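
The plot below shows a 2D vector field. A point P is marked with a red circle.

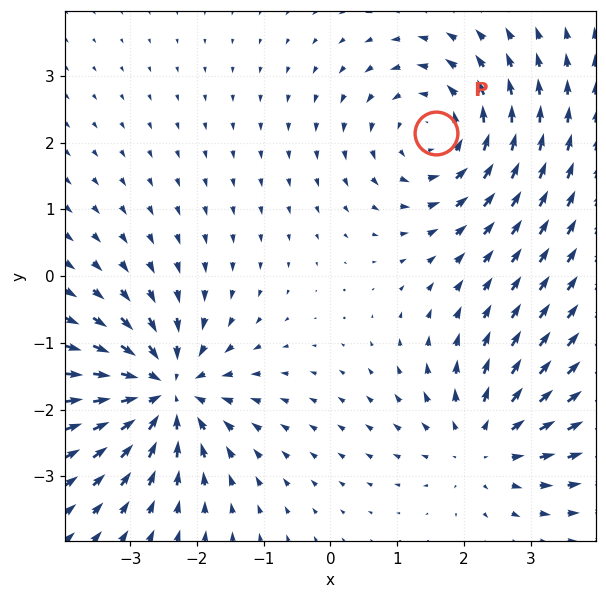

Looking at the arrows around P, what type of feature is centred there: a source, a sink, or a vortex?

vortex

At P (1.6, 2.1) the arrows circulate counterclockwise. Divergence ≈0, curl about +4 — near-zero divergence with nonzero curl is a vortex.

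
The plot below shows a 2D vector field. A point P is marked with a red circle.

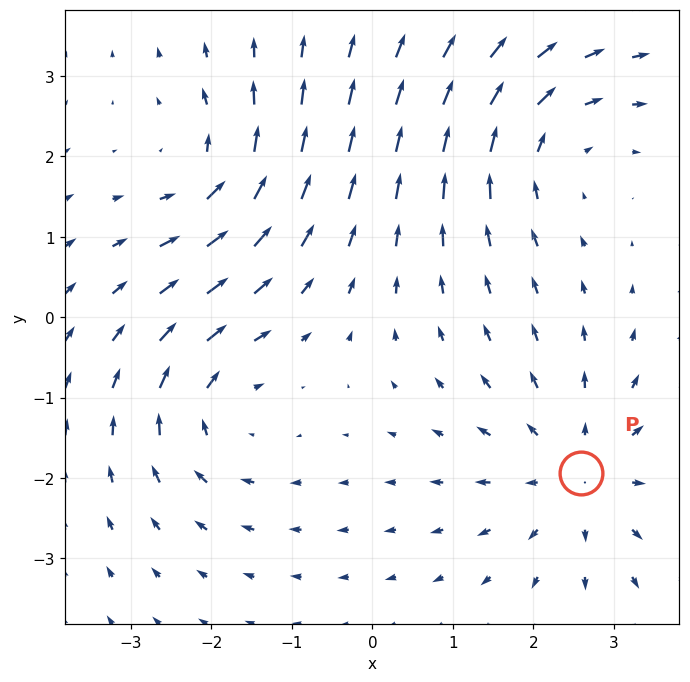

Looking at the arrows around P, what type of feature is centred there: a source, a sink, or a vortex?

source

At P (2.6, -1.9) the arrows spread outward. Divergence about +4, curl ≈0 — positive divergence with near-zero curl is a source.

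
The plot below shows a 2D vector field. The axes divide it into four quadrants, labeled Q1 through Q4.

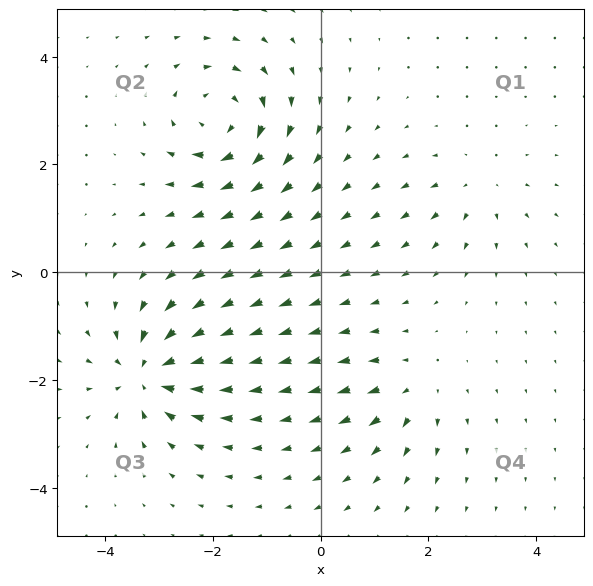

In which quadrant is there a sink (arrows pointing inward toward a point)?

The sink sits at approximately (-3.2, -1.9), which lies in quadrant Q3. The divergence there is about -7, negative as expected for a sink.

Q3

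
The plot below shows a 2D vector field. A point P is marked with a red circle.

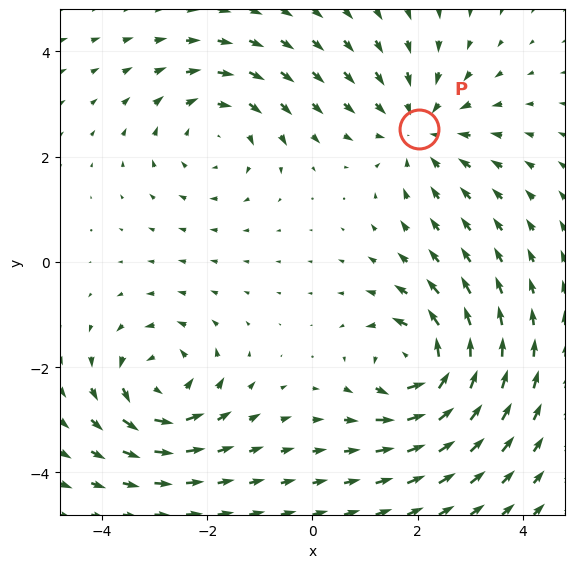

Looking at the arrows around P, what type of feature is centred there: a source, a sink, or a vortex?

sink

At P (2.0, 2.5) the arrows converge inward. Divergence about -3, curl ≈0 — negative divergence with near-zero curl is a sink.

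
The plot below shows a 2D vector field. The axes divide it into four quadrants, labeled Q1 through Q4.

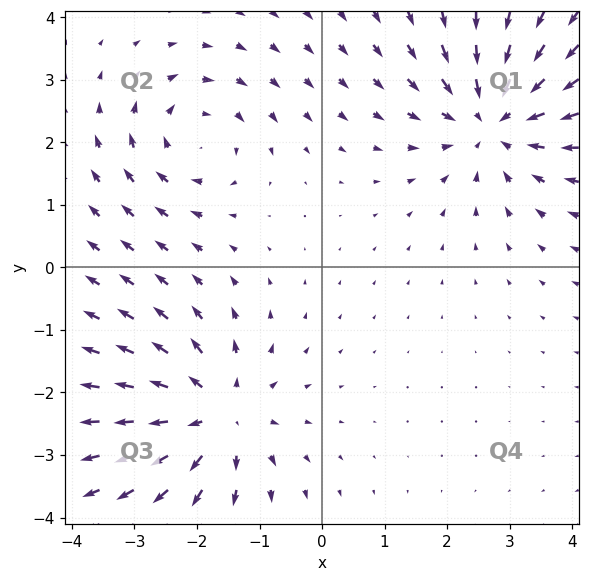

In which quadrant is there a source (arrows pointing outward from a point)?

Q3

The source sits at approximately (-1.7, -2.4), which lies in quadrant Q3. The divergence there is about +4, positive as expected for a source.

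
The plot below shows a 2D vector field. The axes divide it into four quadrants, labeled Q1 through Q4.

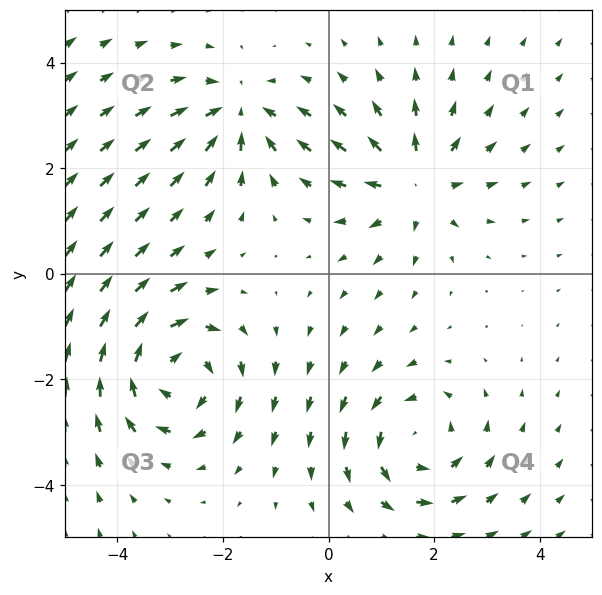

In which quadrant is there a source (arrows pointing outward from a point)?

Q1

The source sits at approximately (1.6, 1.7), which lies in quadrant Q1. The divergence there is about +4, positive as expected for a source.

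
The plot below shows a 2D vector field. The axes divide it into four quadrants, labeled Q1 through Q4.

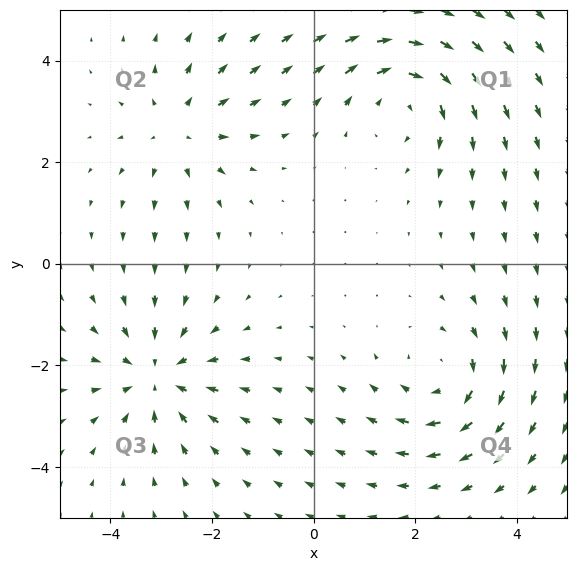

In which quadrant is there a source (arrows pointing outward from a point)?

Q2

The source sits at approximately (-2.7, 2.6), which lies in quadrant Q2. The divergence there is about +4, positive as expected for a source.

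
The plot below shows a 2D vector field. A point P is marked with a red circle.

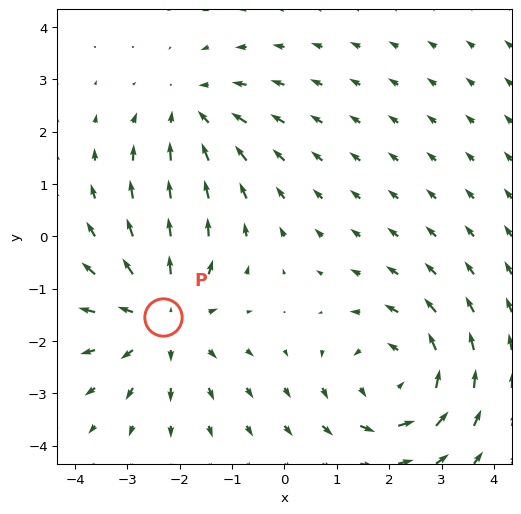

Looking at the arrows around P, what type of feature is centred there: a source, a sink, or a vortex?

source

At P (-2.3, -1.5) the arrows spread outward. Divergence about +3, curl ≈0 — positive divergence with near-zero curl is a source.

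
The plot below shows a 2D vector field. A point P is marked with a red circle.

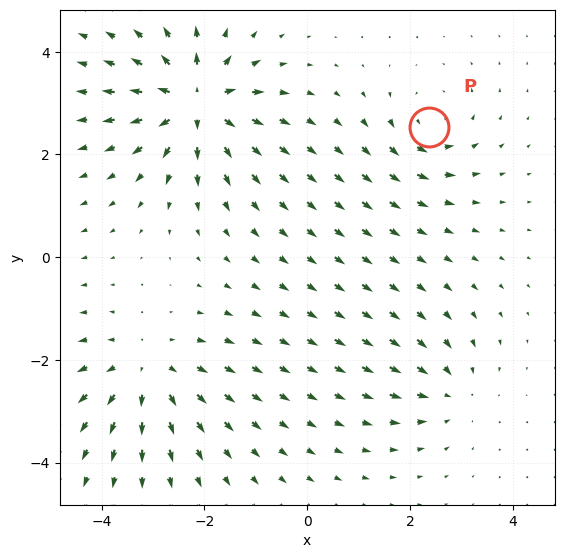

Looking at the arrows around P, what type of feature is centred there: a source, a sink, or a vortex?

vortex

At P (2.4, 2.5) the arrows circulate counterclockwise. Divergence ≈0, curl about +3 — near-zero divergence with nonzero curl is a vortex.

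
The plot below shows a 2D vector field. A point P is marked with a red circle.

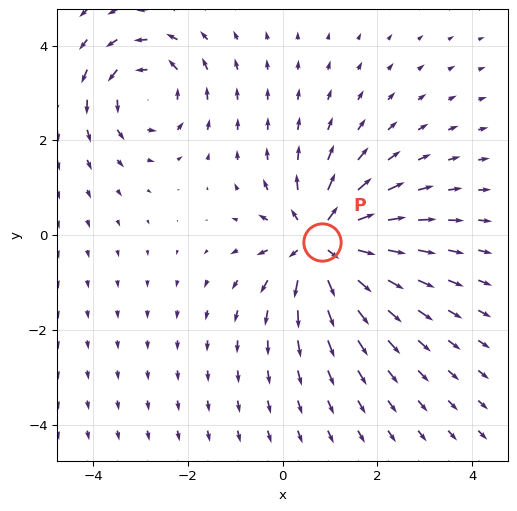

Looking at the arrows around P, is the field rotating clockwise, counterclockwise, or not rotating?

Near P at (0.8, -0.2) the arrows show no circulation. The curl there is ≈0.

not rotating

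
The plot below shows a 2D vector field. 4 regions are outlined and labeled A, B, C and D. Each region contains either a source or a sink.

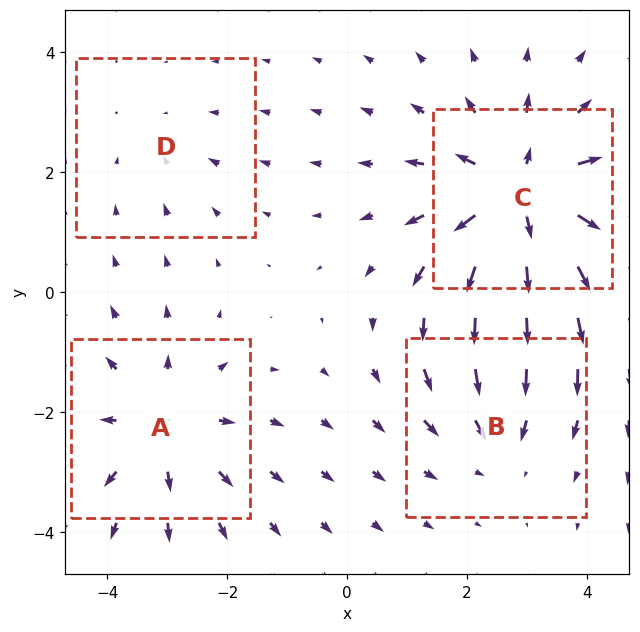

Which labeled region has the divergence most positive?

Divergence at each region's feature centre — A: about +4, B: about -3, C: about +7, D: about -2. Region C is most positive.

C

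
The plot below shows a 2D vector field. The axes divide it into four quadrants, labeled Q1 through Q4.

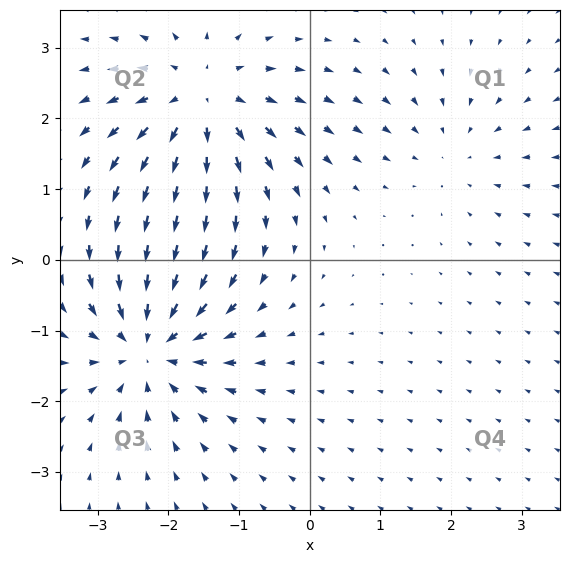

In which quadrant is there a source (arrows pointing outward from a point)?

Q2

The source sits at approximately (-1.5, 2.2), which lies in quadrant Q2. The divergence there is about +5, positive as expected for a source.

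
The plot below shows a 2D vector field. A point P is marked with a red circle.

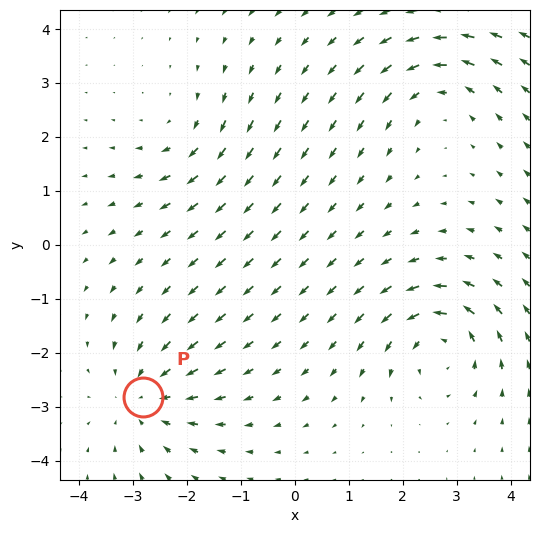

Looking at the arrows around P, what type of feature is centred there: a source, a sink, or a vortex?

At P (-2.8, -2.8) the arrows converge inward. Divergence about -4, curl ≈0 — negative divergence with near-zero curl is a sink.

sink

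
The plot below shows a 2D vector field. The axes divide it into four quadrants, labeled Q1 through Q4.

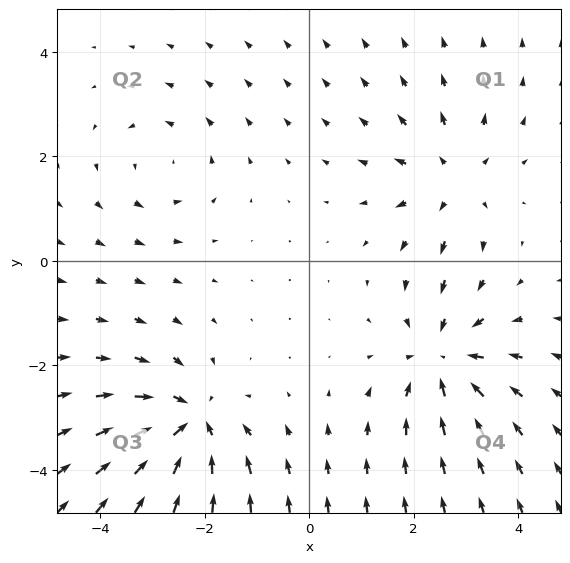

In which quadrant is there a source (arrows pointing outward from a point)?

Q1

The source sits at approximately (2.7, 1.6), which lies in quadrant Q1. The divergence there is about +3, positive as expected for a source.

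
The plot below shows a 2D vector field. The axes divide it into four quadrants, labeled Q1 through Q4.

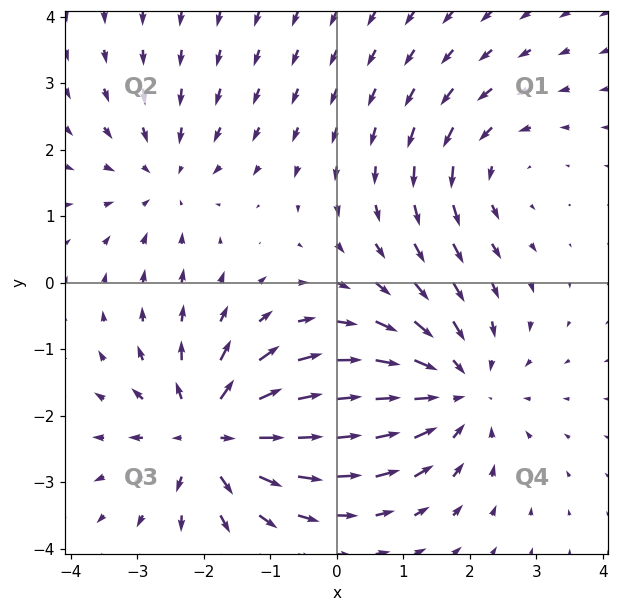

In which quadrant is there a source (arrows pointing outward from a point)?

The source sits at approximately (-1.9, -2.3), which lies in quadrant Q3. The divergence there is about +6, positive as expected for a source.

Q3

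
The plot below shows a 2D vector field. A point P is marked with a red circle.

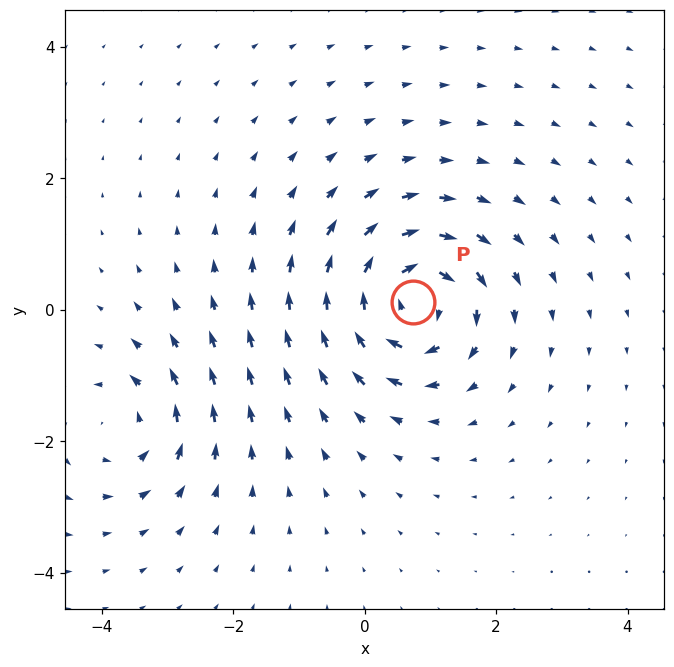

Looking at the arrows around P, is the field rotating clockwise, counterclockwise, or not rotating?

Near P at (0.7, 0.1) the arrows circulate clockwise. The curl (z-component) there is about -6; negative curl means clockwise rotation.

clockwise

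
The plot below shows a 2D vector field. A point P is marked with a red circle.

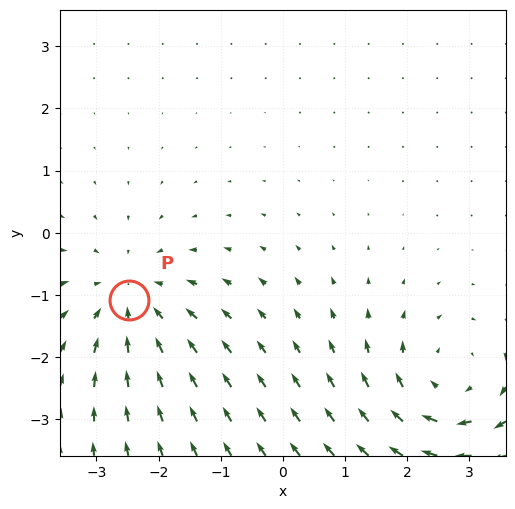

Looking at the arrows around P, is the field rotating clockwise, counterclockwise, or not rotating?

Near P at (-2.5, -1.1) the arrows show no circulation. The curl there is ≈0.

not rotating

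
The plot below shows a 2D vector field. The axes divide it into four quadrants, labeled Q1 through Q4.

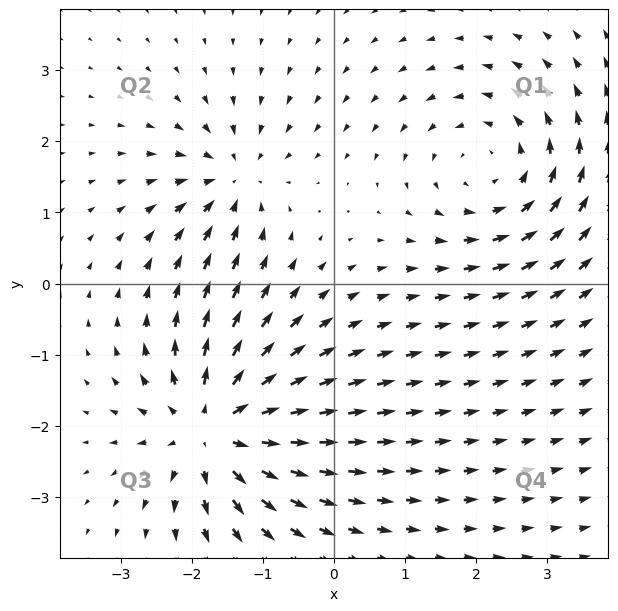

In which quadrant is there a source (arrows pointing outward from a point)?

Q3

The source sits at approximately (-1.7, -2.0), which lies in quadrant Q3. The divergence there is about +6, positive as expected for a source.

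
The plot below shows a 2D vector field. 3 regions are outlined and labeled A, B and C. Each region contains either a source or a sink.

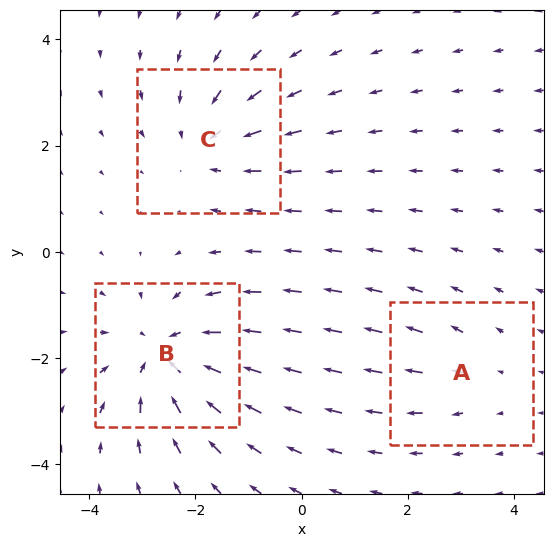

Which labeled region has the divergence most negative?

Divergence at each region's feature centre — A: about +2, B: about -4, C: about -3. Region B is most negative.

B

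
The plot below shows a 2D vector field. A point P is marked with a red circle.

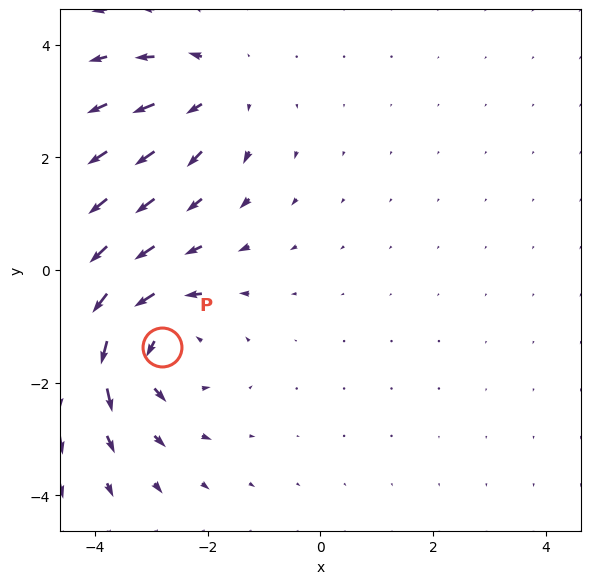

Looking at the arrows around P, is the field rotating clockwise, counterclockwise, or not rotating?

counterclockwise

Near P at (-2.8, -1.4) the arrows circulate counterclockwise. The curl (z-component) there is about +4; positive curl means counterclockwise rotation.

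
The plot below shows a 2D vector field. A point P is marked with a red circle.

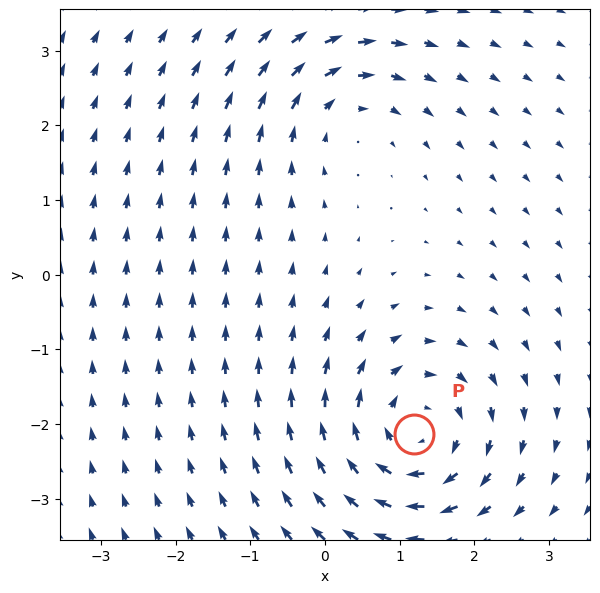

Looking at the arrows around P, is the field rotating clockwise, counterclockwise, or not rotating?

clockwise

Near P at (1.2, -2.1) the arrows circulate clockwise. The curl (z-component) there is about -5; negative curl means clockwise rotation.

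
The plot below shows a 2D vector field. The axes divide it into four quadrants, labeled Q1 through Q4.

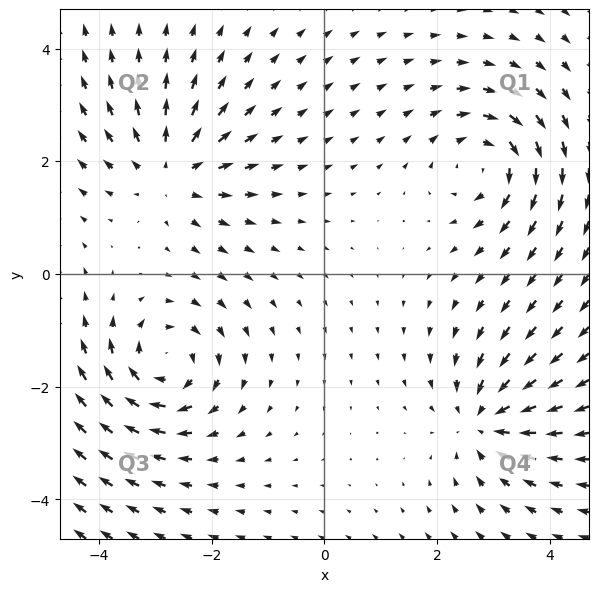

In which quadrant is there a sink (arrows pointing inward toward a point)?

The sink sits at approximately (2.9, -2.6), which lies in quadrant Q4. The divergence there is about -5, negative as expected for a sink.

Q4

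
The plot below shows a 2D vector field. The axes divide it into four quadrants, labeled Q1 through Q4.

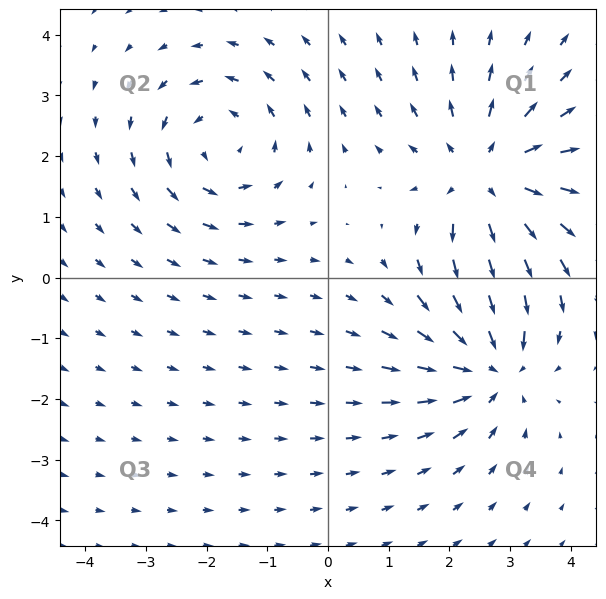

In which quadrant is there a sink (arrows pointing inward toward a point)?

The sink sits at approximately (2.7, -1.4), which lies in quadrant Q4. The divergence there is about -4, negative as expected for a sink.

Q4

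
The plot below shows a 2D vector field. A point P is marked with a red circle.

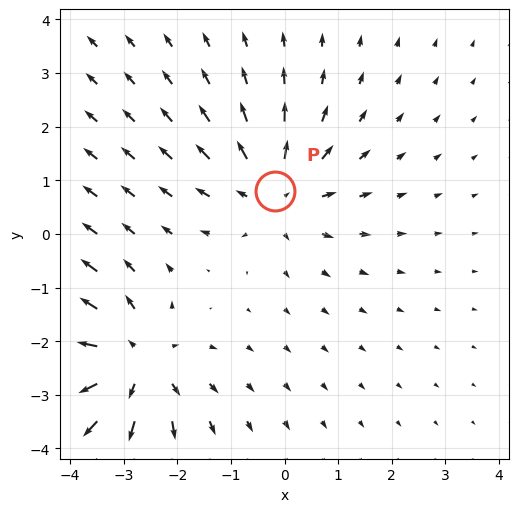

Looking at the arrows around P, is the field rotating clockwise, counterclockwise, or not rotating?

not rotating

Near P at (-0.2, 0.8) the arrows show no circulation. The curl there is ≈0.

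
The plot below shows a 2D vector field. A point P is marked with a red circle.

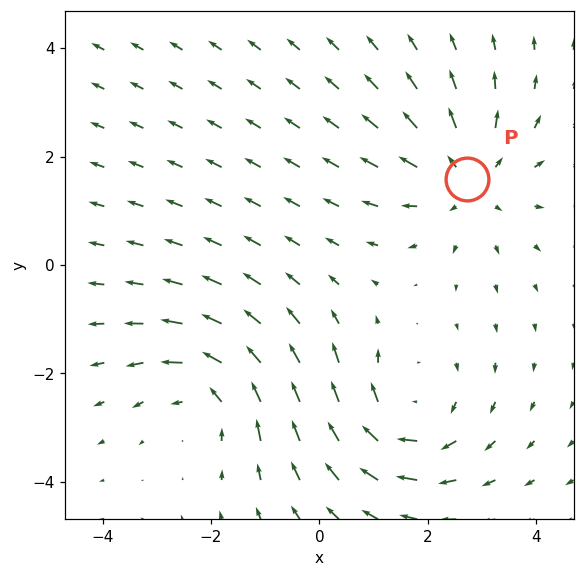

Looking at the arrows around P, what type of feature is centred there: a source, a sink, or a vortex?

At P (2.7, 1.6) the arrows spread outward. Divergence about +3, curl ≈0 — positive divergence with near-zero curl is a source.

source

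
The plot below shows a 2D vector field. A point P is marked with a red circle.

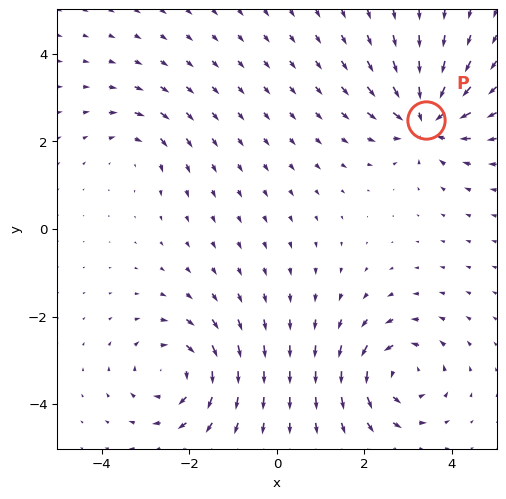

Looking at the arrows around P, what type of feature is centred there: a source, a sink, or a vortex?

sink

At P (3.4, 2.5) the arrows converge inward. Divergence about -7, curl ≈0 — negative divergence with near-zero curl is a sink.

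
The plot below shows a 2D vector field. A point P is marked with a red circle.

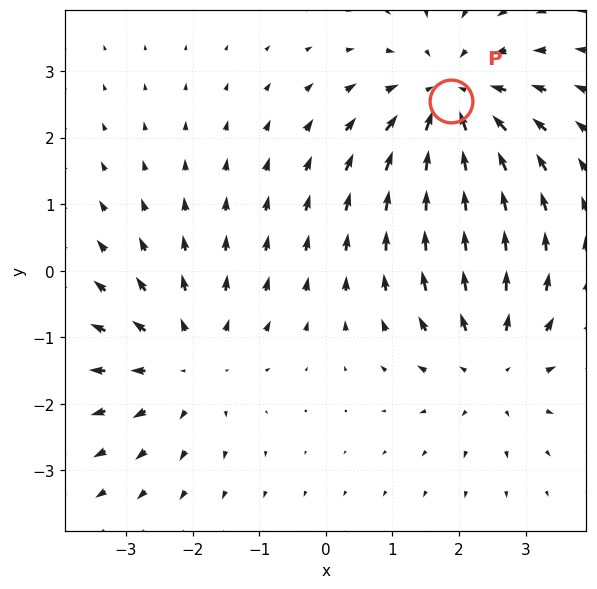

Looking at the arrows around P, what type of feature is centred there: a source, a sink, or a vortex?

At P (1.9, 2.6) the arrows converge inward. Divergence about -4, curl ≈0 — negative divergence with near-zero curl is a sink.

sink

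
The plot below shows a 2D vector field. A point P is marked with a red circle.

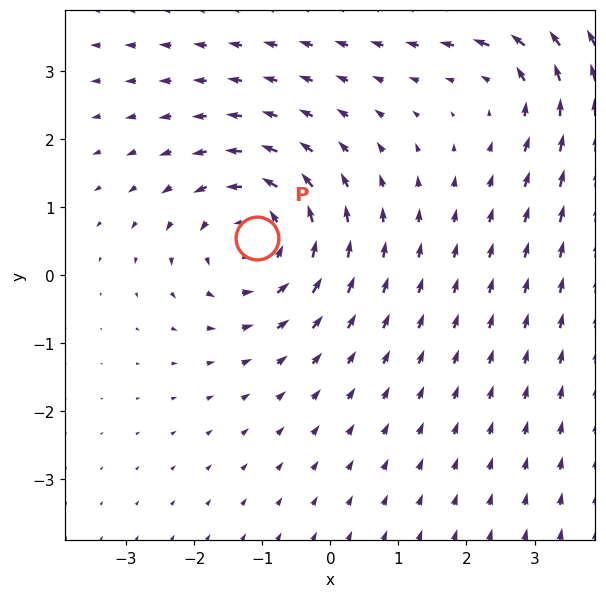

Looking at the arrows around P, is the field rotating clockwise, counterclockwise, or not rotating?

counterclockwise

Near P at (-1.1, 0.6) the arrows circulate counterclockwise. The curl (z-component) there is about +4; positive curl means counterclockwise rotation.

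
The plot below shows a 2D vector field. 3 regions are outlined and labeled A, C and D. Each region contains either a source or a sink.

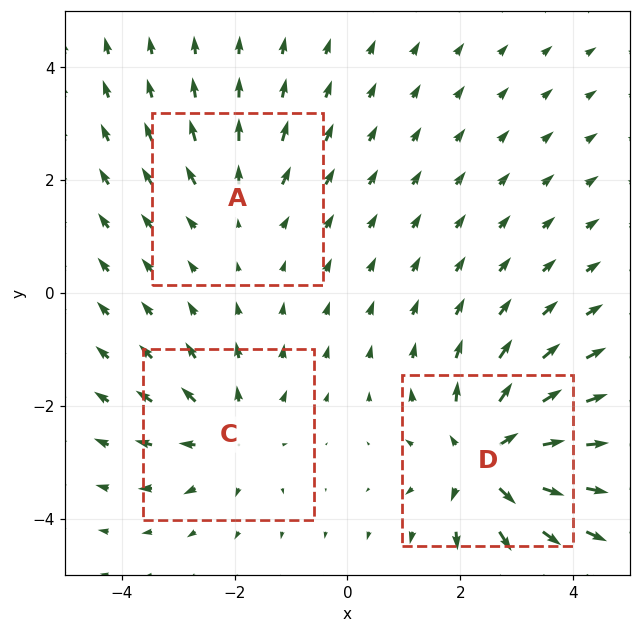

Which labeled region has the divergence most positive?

D

Divergence at each region's feature centre — A: about +2, C: about +3, D: about +5. Region D is most positive.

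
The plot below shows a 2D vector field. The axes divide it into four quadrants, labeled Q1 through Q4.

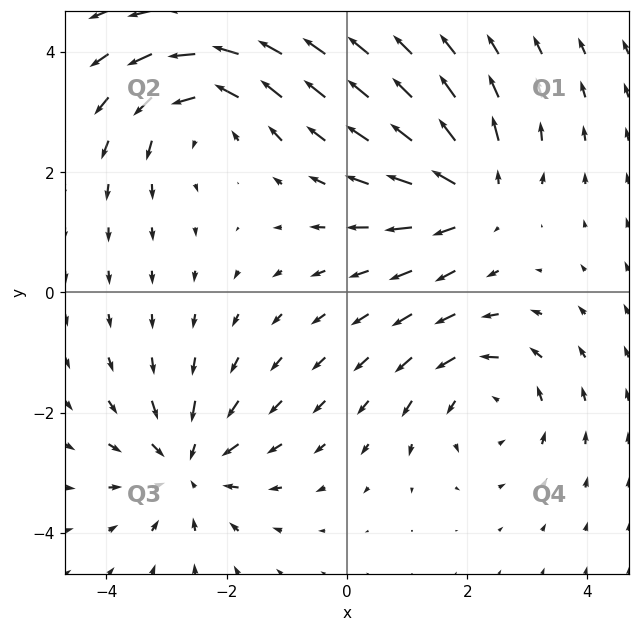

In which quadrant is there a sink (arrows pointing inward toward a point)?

Q3

The sink sits at approximately (-2.6, -2.9), which lies in quadrant Q3. The divergence there is about -4, negative as expected for a sink.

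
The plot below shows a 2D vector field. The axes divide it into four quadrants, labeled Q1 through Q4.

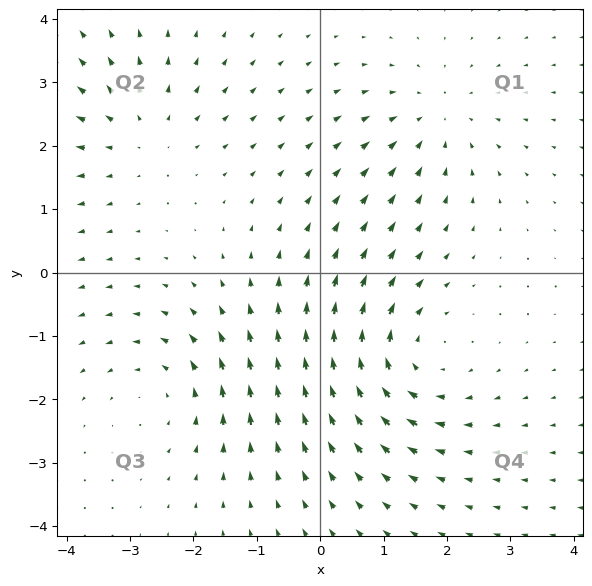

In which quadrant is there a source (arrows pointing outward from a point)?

The source sits at approximately (-2.8, 2.2), which lies in quadrant Q2. The divergence there is about +2, positive as expected for a source.

Q2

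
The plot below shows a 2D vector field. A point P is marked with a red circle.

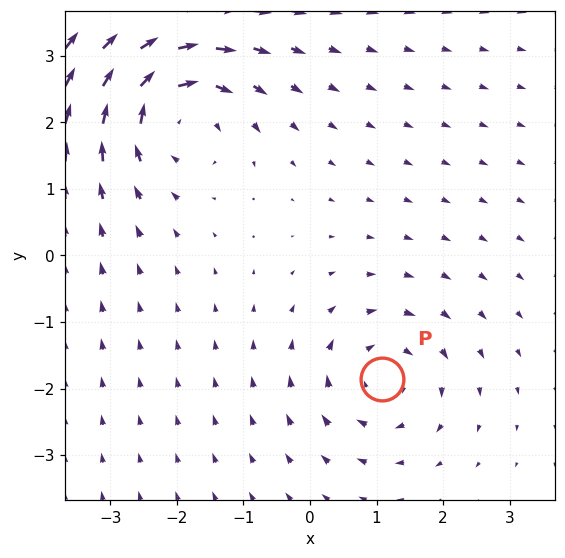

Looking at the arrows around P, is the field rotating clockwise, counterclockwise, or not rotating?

clockwise

Near P at (1.1, -1.9) the arrows circulate clockwise. The curl (z-component) there is about -3; negative curl means clockwise rotation.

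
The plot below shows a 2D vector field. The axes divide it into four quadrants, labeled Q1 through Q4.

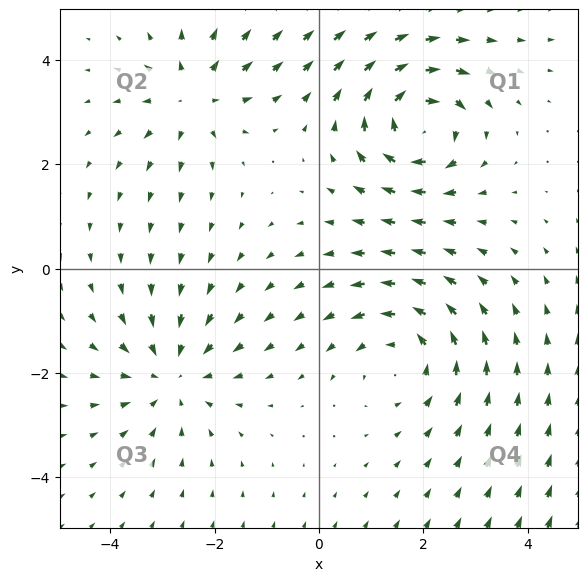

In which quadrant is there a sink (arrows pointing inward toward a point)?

The sink sits at approximately (-2.8, -2.1), which lies in quadrant Q3. The divergence there is about -3, negative as expected for a sink.

Q3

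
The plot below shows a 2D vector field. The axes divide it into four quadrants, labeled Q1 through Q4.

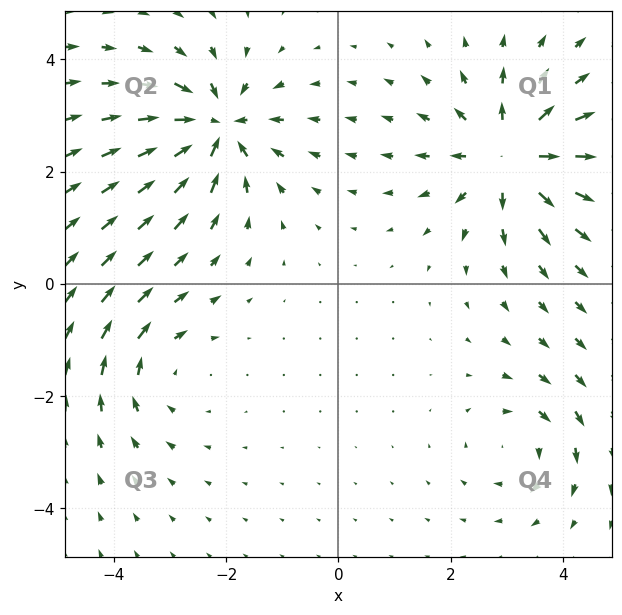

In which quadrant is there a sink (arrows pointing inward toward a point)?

Q2

The sink sits at approximately (-2.2, 2.8), which lies in quadrant Q2. The divergence there is about -6, negative as expected for a sink.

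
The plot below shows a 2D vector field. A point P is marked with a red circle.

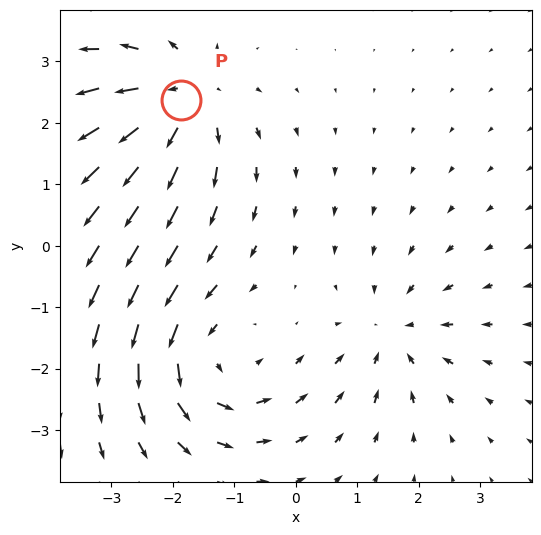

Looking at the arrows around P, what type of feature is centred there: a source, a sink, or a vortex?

At P (-1.9, 2.4) the arrows spread outward. Divergence about +4, curl ≈0 — positive divergence with near-zero curl is a source.

source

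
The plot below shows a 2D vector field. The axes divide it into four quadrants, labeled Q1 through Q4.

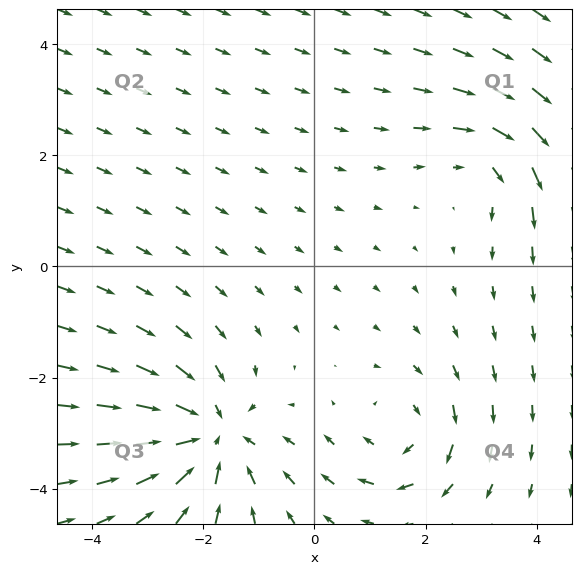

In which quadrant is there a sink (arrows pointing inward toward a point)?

The sink sits at approximately (-1.9, -3.1), which lies in quadrant Q3. The divergence there is about -4, negative as expected for a sink.

Q3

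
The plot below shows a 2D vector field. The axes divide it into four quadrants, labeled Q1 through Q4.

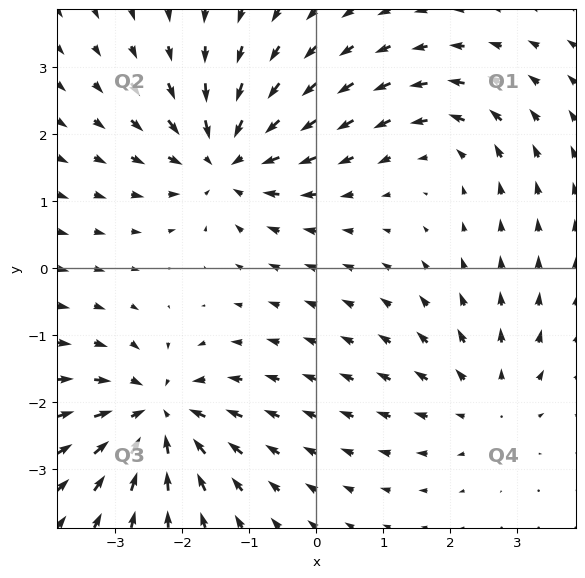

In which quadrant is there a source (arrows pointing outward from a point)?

Q4

The source sits at approximately (2.6, -2.0), which lies in quadrant Q4. The divergence there is about +3, positive as expected for a source.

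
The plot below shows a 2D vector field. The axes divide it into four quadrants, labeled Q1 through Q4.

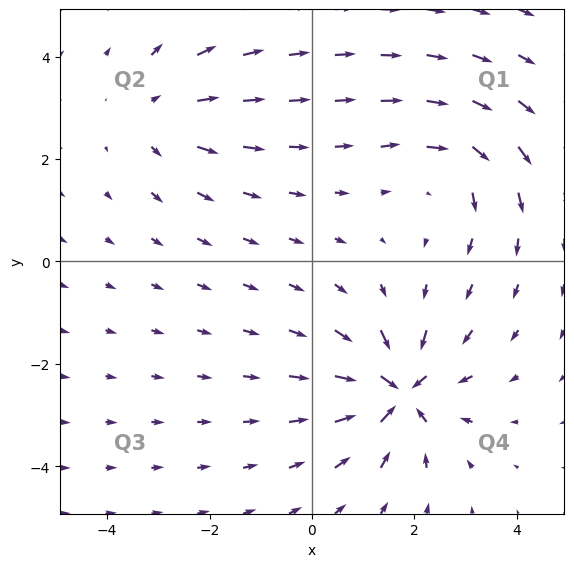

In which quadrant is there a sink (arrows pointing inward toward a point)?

Q4

The sink sits at approximately (1.7, -2.5), which lies in quadrant Q4. The divergence there is about -7, negative as expected for a sink.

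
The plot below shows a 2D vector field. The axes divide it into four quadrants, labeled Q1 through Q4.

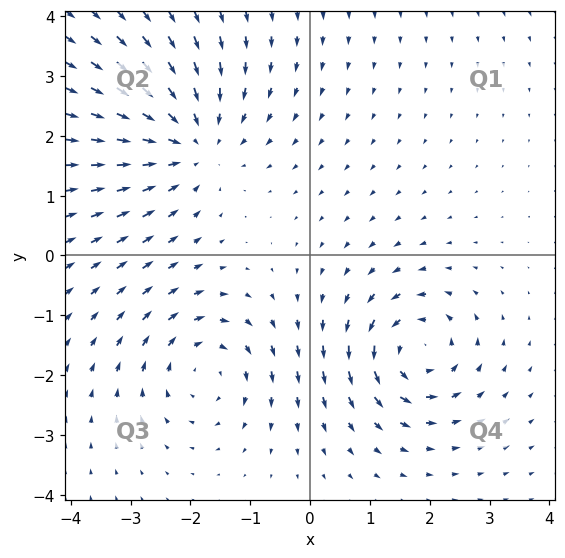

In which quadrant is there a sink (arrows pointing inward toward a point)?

The sink sits at approximately (-2.0, 1.9), which lies in quadrant Q2. The divergence there is about -4, negative as expected for a sink.

Q2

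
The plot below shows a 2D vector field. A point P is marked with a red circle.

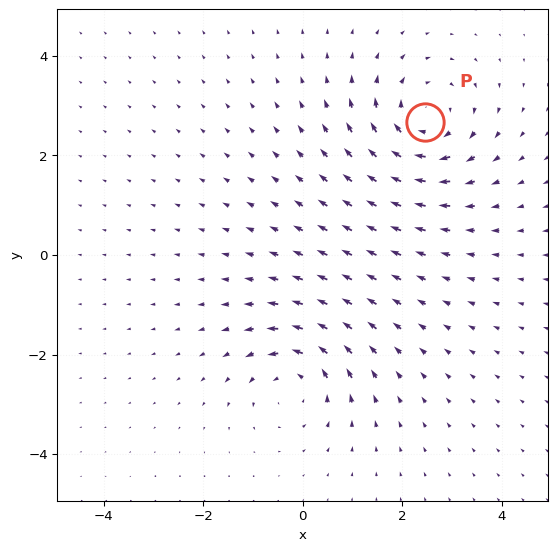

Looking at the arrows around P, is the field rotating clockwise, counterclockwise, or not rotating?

Near P at (2.5, 2.7) the arrows circulate clockwise. The curl (z-component) there is about -5; negative curl means clockwise rotation.

clockwise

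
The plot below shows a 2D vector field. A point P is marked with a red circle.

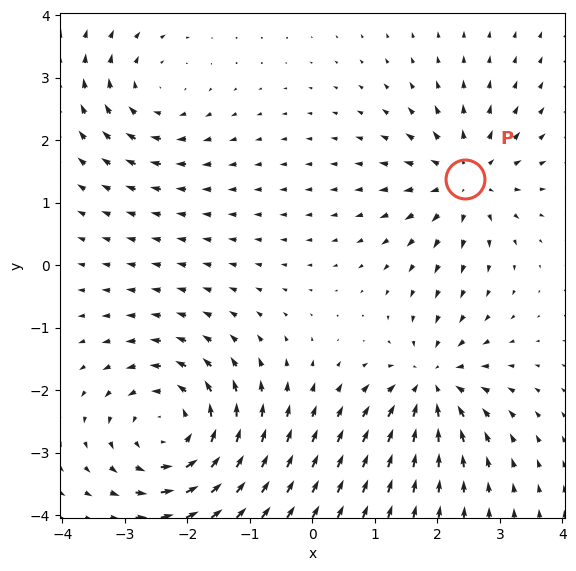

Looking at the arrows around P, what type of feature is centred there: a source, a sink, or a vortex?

At P (2.4, 1.4) the arrows spread outward. Divergence about +4, curl ≈0 — positive divergence with near-zero curl is a source.

source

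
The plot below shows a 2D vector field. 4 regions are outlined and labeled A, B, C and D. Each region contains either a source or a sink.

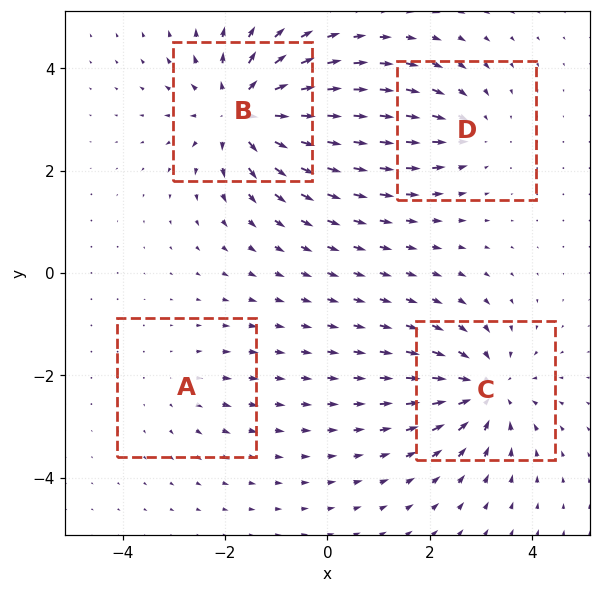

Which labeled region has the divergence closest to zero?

Divergence at each region's feature centre — A: about +2, B: about +7, C: about -5, D: about -3. Region A is closest to zero.

A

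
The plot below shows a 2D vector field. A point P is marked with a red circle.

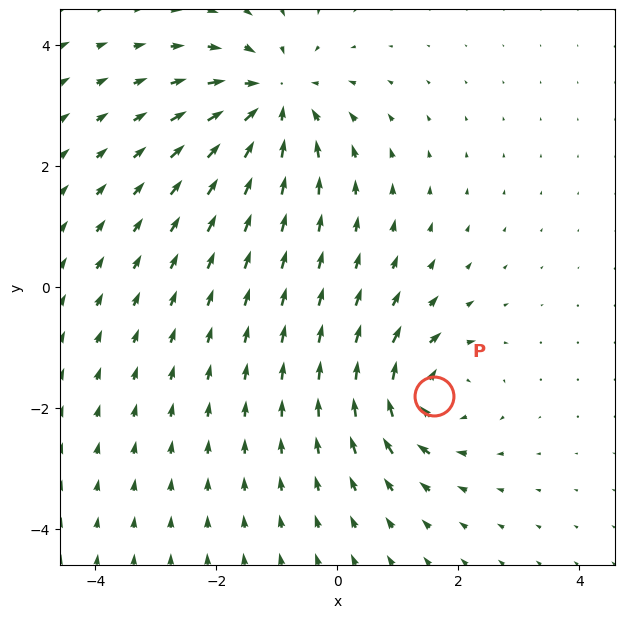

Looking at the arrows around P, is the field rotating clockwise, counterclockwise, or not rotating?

clockwise

Near P at (1.6, -1.8) the arrows circulate clockwise. The curl (z-component) there is about -4; negative curl means clockwise rotation.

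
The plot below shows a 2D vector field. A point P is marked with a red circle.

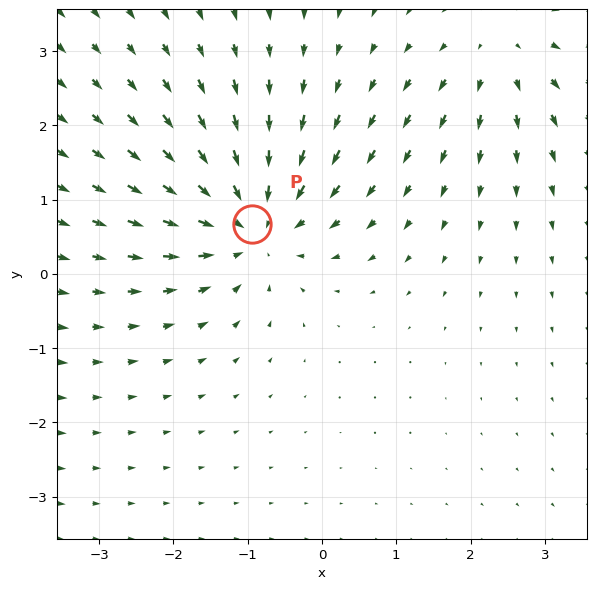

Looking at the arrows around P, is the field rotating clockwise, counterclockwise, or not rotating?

not rotating

Near P at (-0.9, 0.7) the arrows show no circulation. The curl there is ≈0.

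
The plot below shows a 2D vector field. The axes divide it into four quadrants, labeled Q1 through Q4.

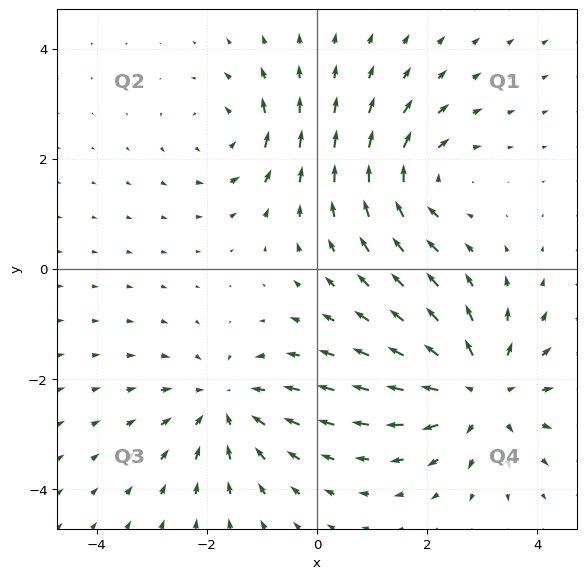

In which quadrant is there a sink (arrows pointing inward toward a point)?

The sink sits at approximately (-1.7, -2.5), which lies in quadrant Q3. The divergence there is about -4, negative as expected for a sink.

Q3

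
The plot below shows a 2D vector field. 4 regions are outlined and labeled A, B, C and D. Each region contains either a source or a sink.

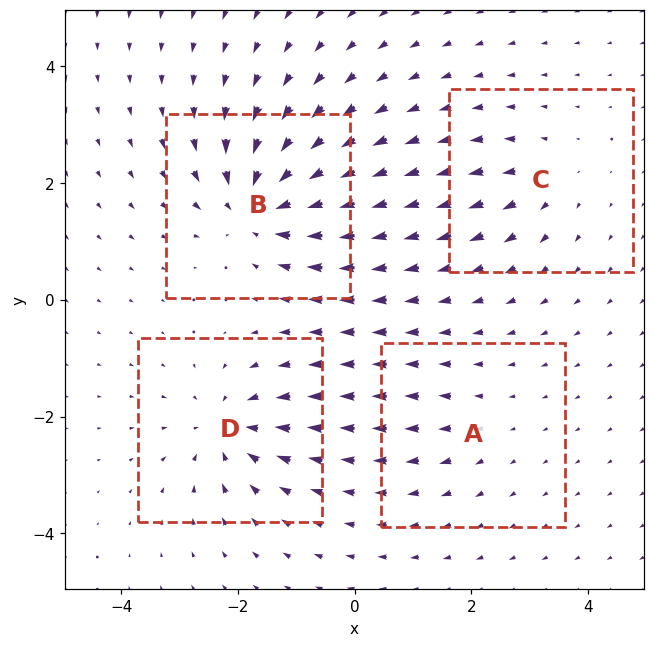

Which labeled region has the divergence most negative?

B

Divergence at each region's feature centre — A: about +2, B: about -7, C: about +3, D: about -6. Region B is most negative.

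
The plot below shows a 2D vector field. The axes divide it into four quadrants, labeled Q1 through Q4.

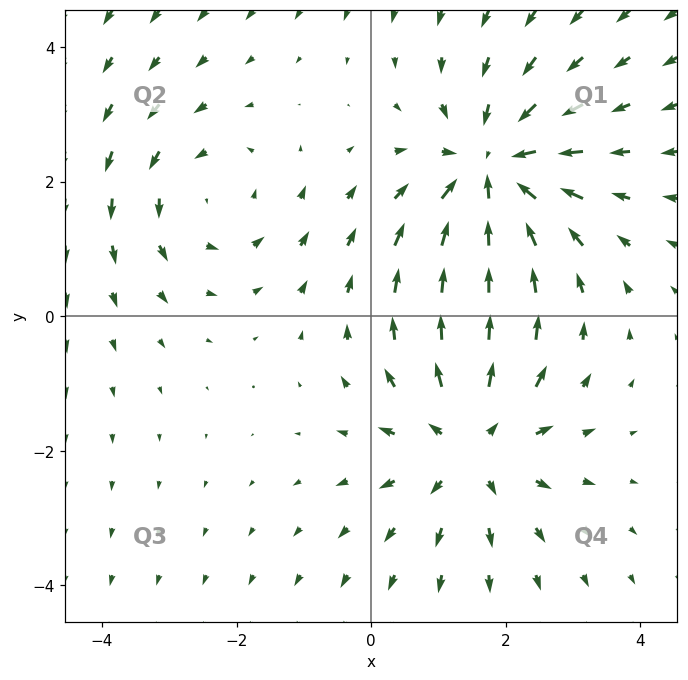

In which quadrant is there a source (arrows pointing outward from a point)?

Q4

The source sits at approximately (1.5, -1.9), which lies in quadrant Q4. The divergence there is about +4, positive as expected for a source.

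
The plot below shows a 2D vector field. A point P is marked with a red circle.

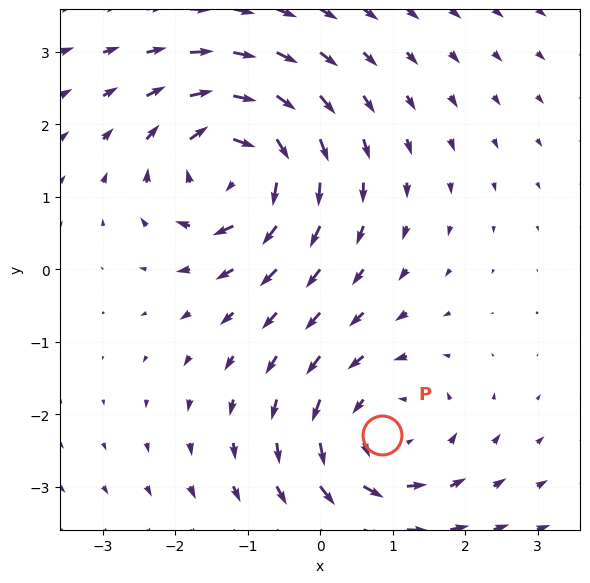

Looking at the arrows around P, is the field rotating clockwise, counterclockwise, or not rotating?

Near P at (0.8, -2.3) the arrows circulate counterclockwise. The curl (z-component) there is about +3; positive curl means counterclockwise rotation.

counterclockwise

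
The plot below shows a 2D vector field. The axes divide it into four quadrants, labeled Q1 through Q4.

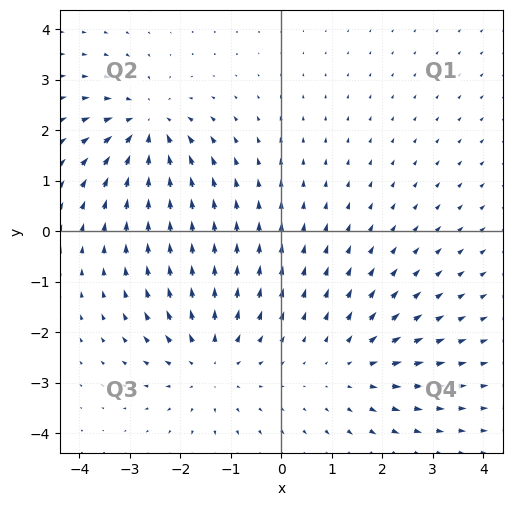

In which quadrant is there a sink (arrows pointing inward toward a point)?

The sink sits at approximately (-2.6, 2.1), which lies in quadrant Q2. The divergence there is about -5, negative as expected for a sink.

Q2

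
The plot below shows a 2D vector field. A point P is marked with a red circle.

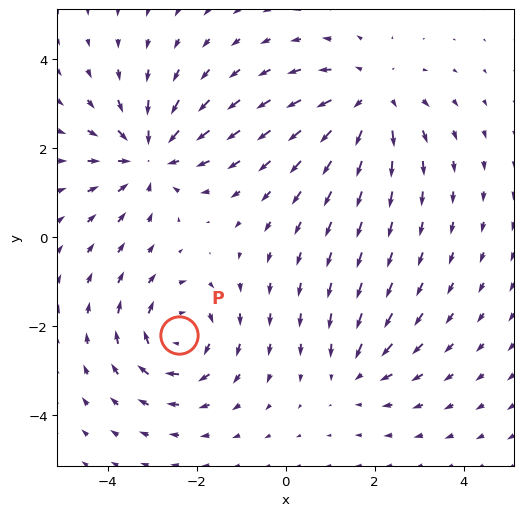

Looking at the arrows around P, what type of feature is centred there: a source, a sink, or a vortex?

vortex

At P (-2.4, -2.2) the arrows circulate clockwise. Divergence ≈0, curl about -5 — near-zero divergence with nonzero curl is a vortex.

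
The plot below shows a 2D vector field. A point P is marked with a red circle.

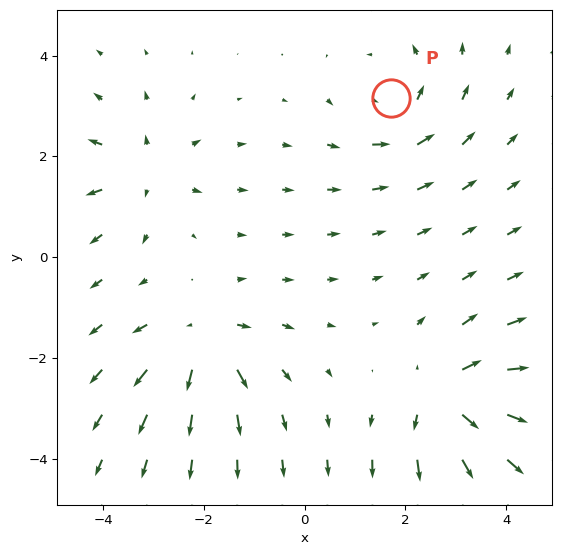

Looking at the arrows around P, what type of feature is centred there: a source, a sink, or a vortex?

At P (1.7, 3.2) the arrows circulate counterclockwise. Divergence ≈0, curl about +3 — near-zero divergence with nonzero curl is a vortex.

vortex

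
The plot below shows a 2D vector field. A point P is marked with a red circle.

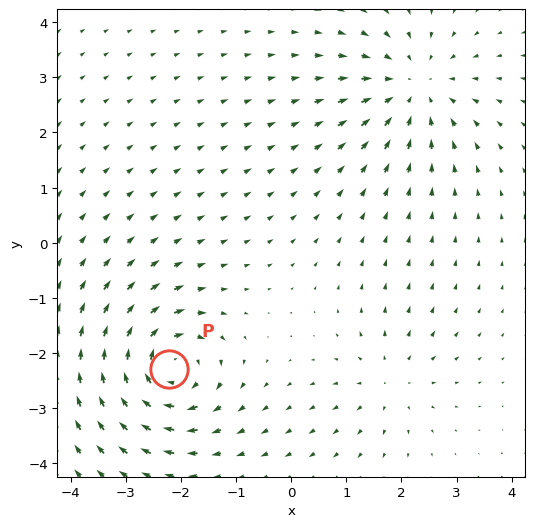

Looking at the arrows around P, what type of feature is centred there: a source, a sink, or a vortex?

vortex

At P (-2.2, -2.3) the arrows circulate clockwise. Divergence ≈0, curl about -7 — near-zero divergence with nonzero curl is a vortex.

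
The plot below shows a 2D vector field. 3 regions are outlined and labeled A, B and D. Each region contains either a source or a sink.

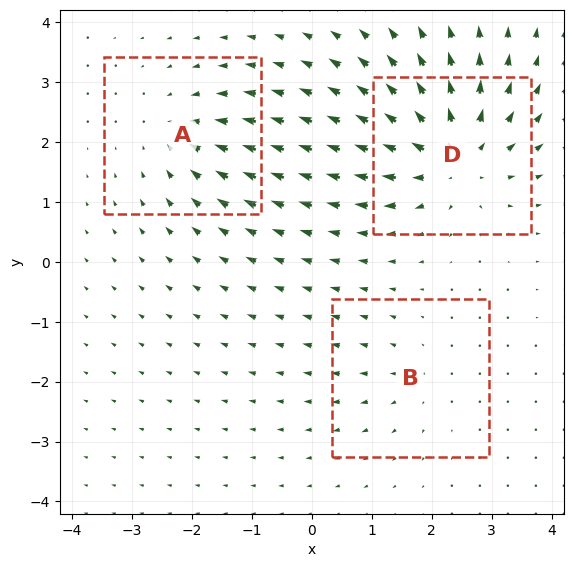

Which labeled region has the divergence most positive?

D

Divergence at each region's feature centre — A: about -3, B: about +2, D: about +5. Region D is most positive.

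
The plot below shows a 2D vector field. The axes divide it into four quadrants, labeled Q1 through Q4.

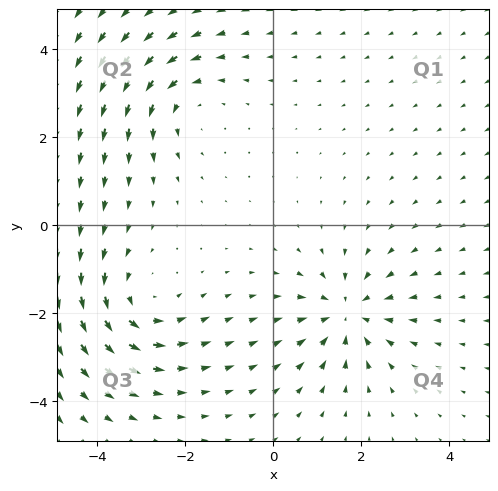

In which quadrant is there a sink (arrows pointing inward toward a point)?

The sink sits at approximately (1.7, -2.0), which lies in quadrant Q4. The divergence there is about -5, negative as expected for a sink.

Q4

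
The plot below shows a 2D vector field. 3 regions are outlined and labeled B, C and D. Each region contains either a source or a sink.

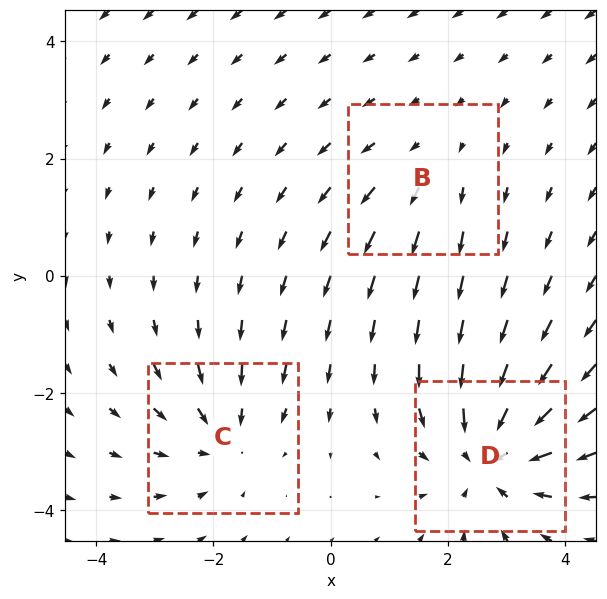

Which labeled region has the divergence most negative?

D

Divergence at each region's feature centre — B: about +2, C: about -3, D: about -4. Region D is most negative.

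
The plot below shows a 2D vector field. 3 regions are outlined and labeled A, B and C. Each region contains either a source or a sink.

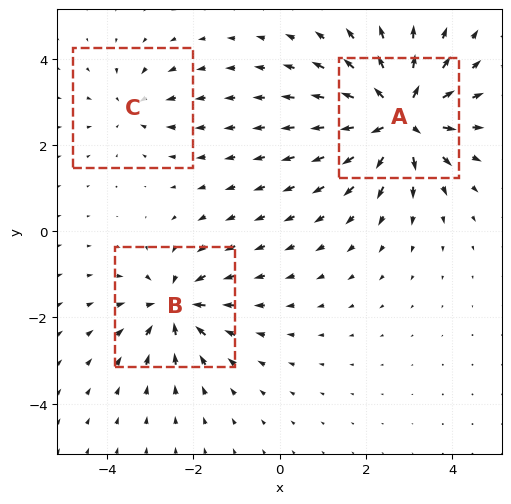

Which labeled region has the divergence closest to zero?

C

Divergence at each region's feature centre — A: about +6, B: about -4, C: about -2. Region C is closest to zero.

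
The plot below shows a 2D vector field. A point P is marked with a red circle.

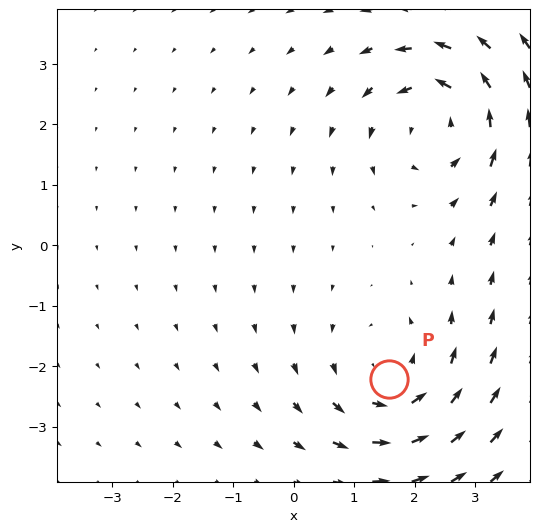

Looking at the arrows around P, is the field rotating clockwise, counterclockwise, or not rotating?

Near P at (1.6, -2.2) the arrows circulate counterclockwise. The curl (z-component) there is about +4; positive curl means counterclockwise rotation.

counterclockwise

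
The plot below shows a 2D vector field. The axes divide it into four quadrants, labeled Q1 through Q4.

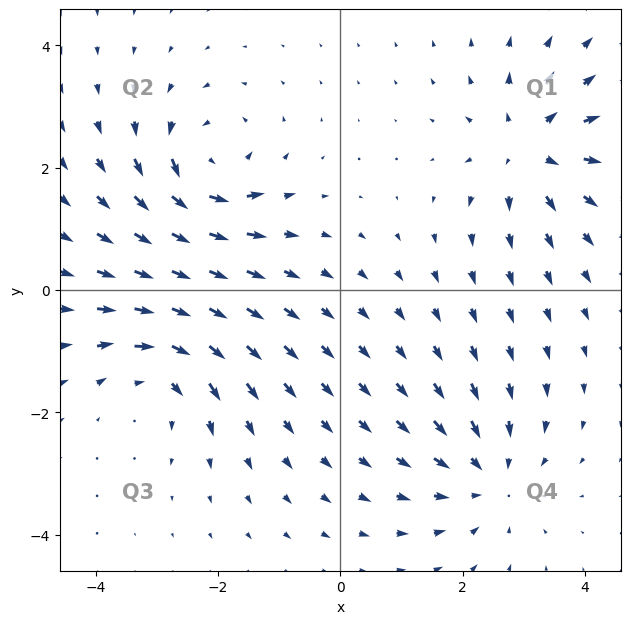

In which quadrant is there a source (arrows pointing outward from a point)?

Q1

The source sits at approximately (3.1, 2.3), which lies in quadrant Q1. The divergence there is about +5, positive as expected for a source.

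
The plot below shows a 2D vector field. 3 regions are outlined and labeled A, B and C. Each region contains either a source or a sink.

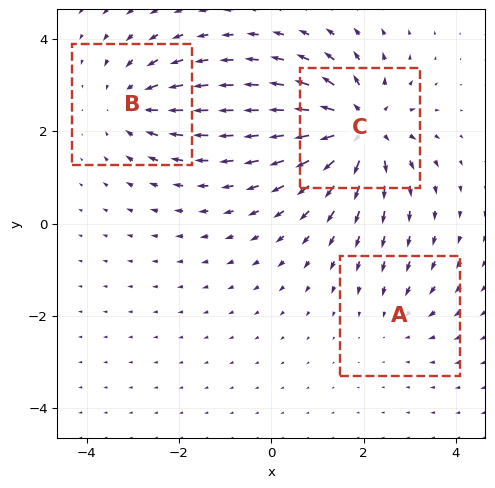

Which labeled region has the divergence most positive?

Divergence at each region's feature centre — A: about -2, B: about -3, C: about +5. Region C is most positive.

C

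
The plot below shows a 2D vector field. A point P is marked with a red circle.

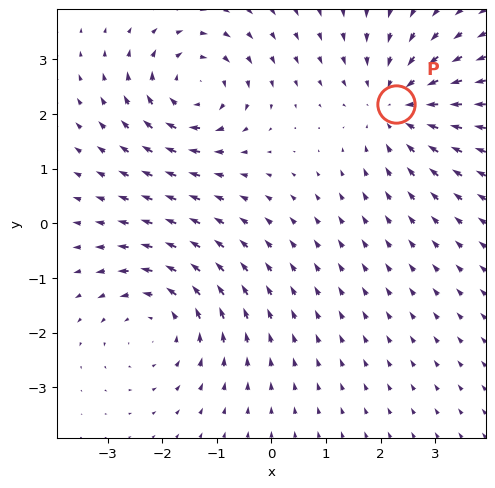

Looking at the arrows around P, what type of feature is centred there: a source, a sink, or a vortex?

At P (2.3, 2.2) the arrows converge inward. Divergence about -3, curl ≈0 — negative divergence with near-zero curl is a sink.

sink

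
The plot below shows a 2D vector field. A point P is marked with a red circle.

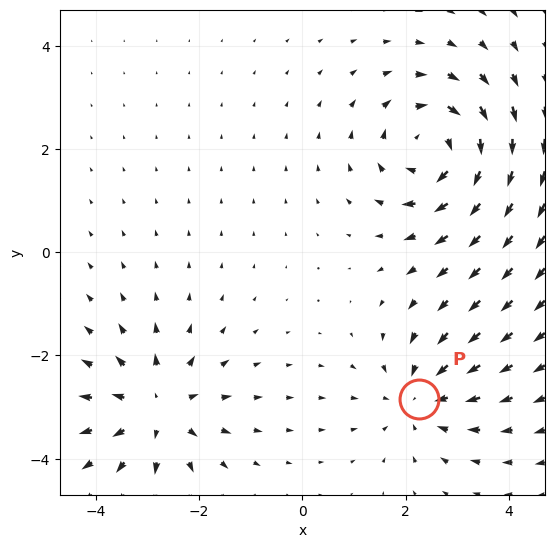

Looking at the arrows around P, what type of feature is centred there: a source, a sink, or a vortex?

At P (2.3, -2.8) the arrows converge inward. Divergence about -3, curl ≈0 — negative divergence with near-zero curl is a sink.

sink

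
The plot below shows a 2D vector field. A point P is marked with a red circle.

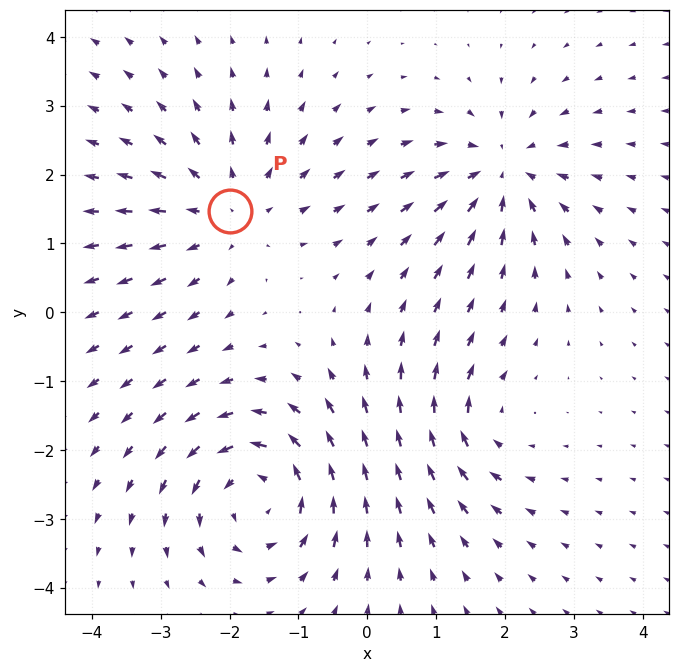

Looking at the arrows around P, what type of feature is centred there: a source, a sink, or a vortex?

source

At P (-2.0, 1.5) the arrows spread outward. Divergence about +3, curl ≈0 — positive divergence with near-zero curl is a source.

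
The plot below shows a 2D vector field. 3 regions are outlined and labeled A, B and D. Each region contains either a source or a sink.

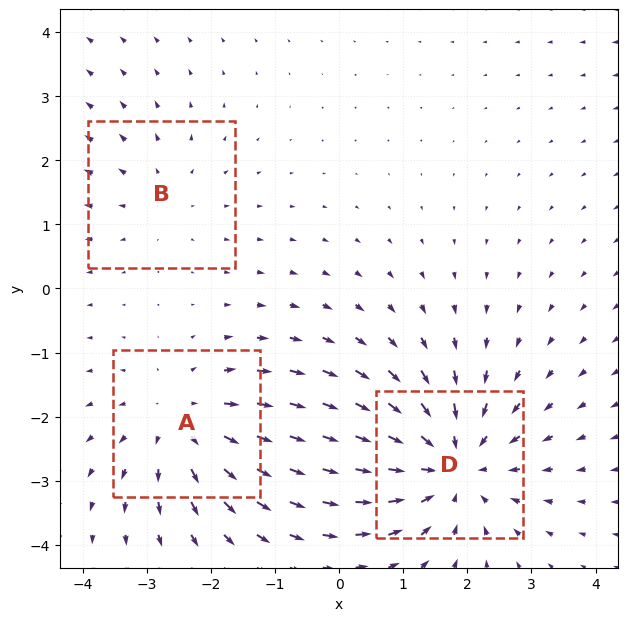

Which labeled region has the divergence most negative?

D

Divergence at each region's feature centre — A: about +3, B: about +2, D: about -4. Region D is most negative.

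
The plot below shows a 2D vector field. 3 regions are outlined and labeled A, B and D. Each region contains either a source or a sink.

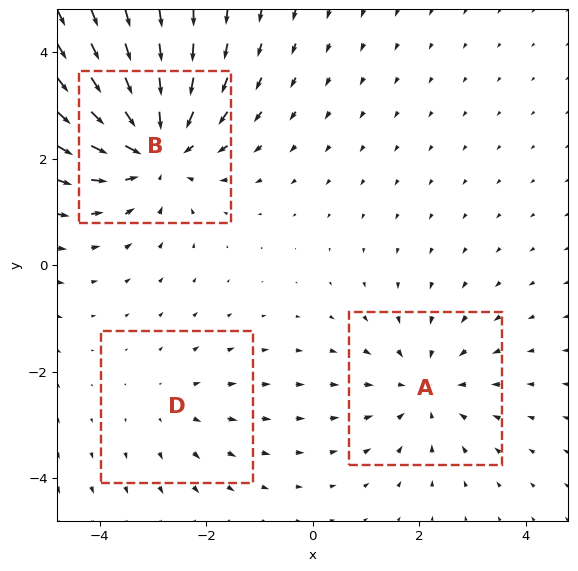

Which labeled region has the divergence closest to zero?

Divergence at each region's feature centre — A: about -3, B: about -4, D: about +2. Region D is closest to zero.

D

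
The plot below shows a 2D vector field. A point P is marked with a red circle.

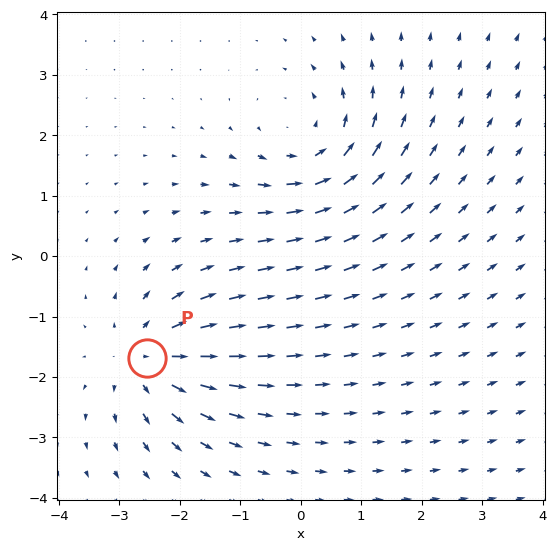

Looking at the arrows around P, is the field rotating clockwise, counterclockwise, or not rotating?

Near P at (-2.6, -1.7) the arrows show no circulation. The curl there is ≈0.

not rotating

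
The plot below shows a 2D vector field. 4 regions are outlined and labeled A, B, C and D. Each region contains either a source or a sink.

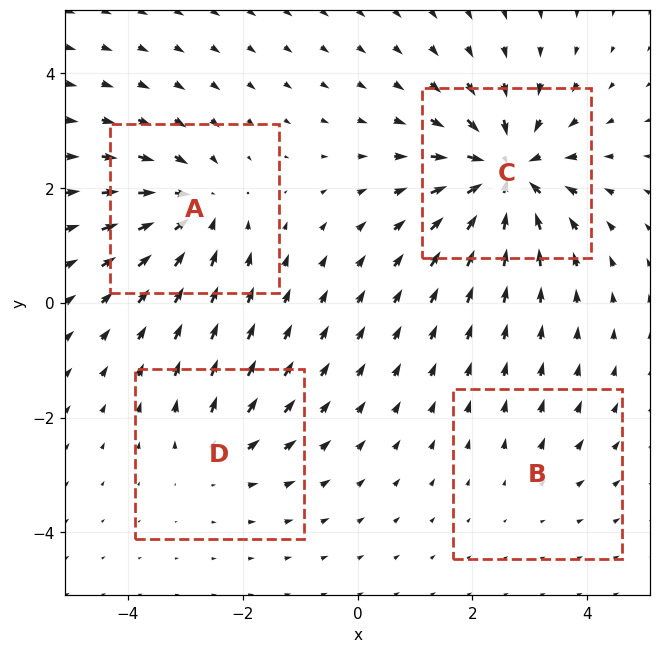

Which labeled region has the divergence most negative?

C

Divergence at each region's feature centre — A: about -5, B: about +2, C: about -8, D: about +3. Region C is most negative.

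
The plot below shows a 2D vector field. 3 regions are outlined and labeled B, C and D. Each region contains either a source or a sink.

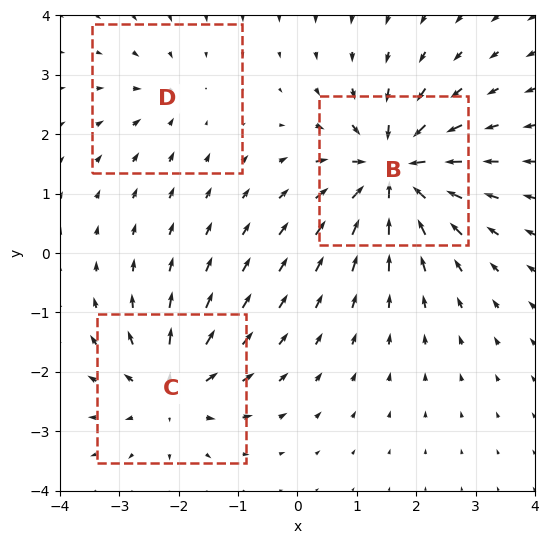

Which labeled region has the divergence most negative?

Divergence at each region's feature centre — B: about -6, C: about +4, D: about -2. Region B is most negative.

B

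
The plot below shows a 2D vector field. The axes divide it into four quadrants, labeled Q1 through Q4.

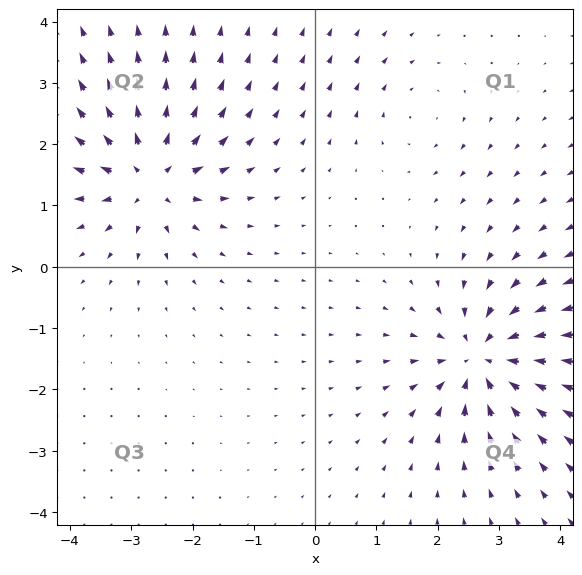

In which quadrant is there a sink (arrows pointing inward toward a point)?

The sink sits at approximately (2.7, -1.5), which lies in quadrant Q4. The divergence there is about -6, negative as expected for a sink.

Q4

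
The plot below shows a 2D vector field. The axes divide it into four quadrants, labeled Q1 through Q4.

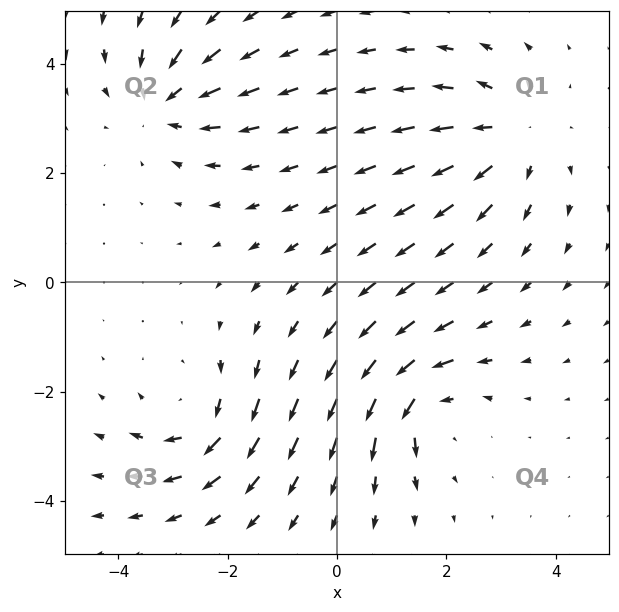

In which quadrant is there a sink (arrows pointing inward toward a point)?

Q2

The sink sits at approximately (-3.1, 3.3), which lies in quadrant Q2. The divergence there is about -4, negative as expected for a sink.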